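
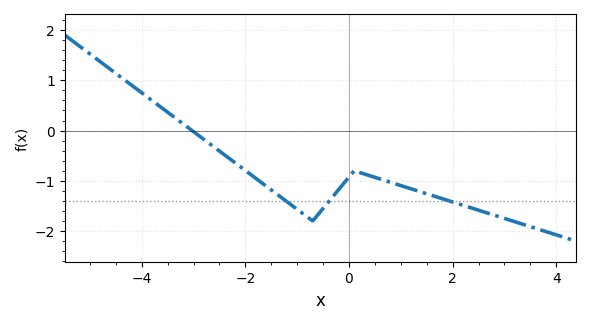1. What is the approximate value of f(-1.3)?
-1.3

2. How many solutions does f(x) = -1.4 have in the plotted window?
3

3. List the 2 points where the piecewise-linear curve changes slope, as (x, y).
(-0.7, -1.8); (0.1, -0.8)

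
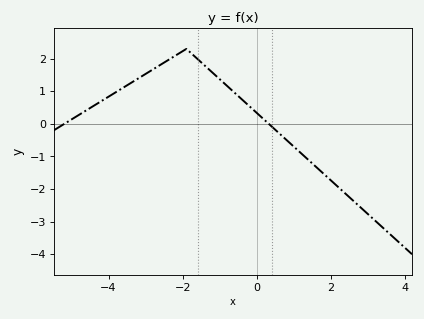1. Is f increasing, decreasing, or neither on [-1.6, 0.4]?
decreasing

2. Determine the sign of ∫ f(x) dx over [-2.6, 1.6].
positive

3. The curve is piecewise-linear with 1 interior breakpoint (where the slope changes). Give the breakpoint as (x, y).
(-1.9, 2.3)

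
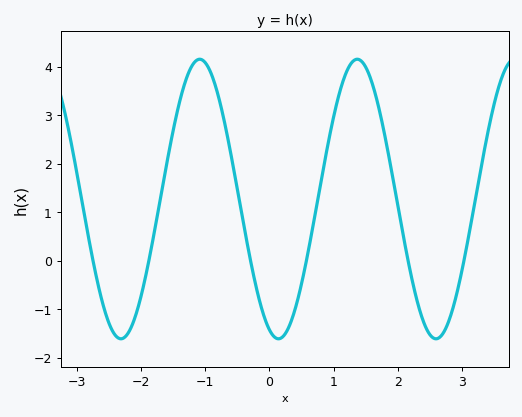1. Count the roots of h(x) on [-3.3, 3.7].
6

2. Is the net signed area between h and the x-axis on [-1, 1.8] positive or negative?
positive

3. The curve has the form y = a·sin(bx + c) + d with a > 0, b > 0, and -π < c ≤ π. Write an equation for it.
y = 2.88sin(2.56x - 1.93) + 1.27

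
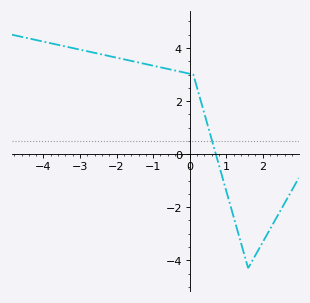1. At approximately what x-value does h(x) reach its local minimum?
1.6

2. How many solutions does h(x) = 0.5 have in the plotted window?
1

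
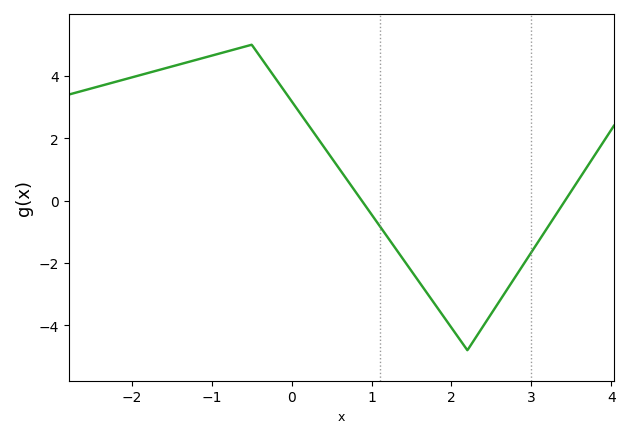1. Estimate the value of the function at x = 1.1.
-0.807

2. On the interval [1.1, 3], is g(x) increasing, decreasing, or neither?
neither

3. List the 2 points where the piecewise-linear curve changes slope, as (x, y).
(-0.5, 5); (2.2, -4.8)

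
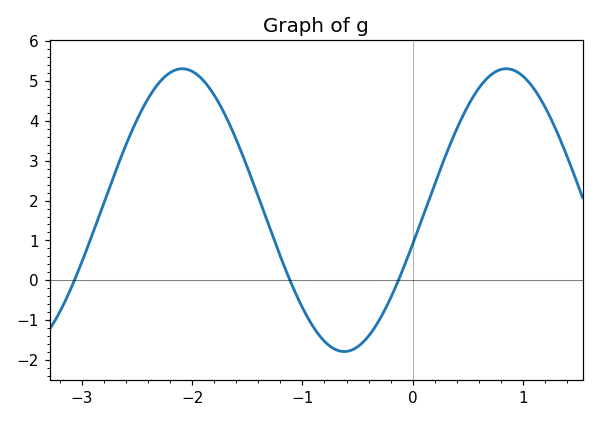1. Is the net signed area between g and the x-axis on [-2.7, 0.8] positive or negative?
positive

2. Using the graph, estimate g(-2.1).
5.31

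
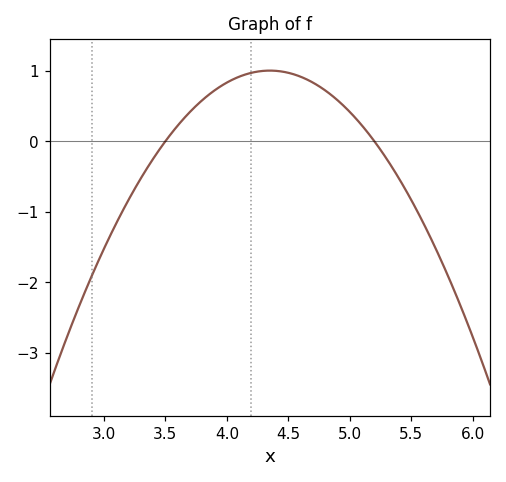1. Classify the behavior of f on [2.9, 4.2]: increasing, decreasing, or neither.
increasing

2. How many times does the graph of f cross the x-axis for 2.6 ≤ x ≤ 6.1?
2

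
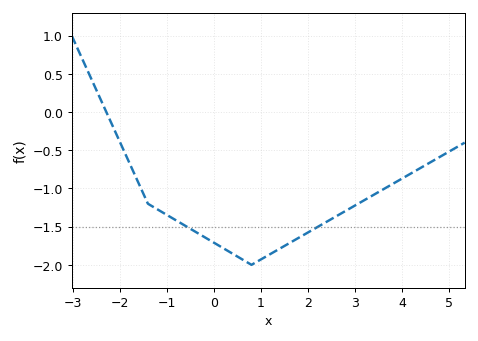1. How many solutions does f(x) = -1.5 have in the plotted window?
2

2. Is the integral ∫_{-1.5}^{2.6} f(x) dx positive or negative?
negative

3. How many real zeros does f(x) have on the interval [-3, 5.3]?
1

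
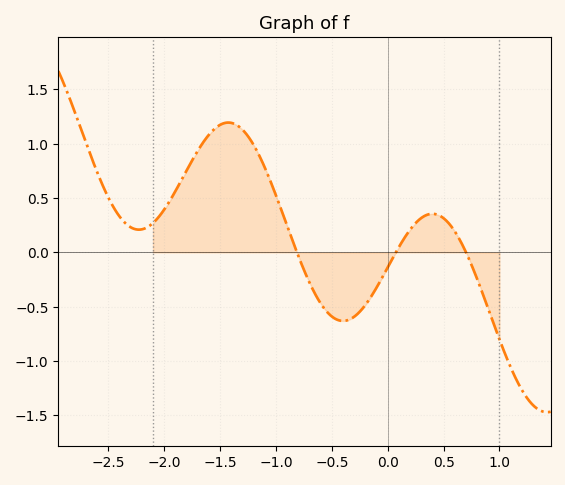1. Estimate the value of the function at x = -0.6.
-0.45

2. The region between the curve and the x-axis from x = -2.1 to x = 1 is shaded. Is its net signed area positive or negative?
positive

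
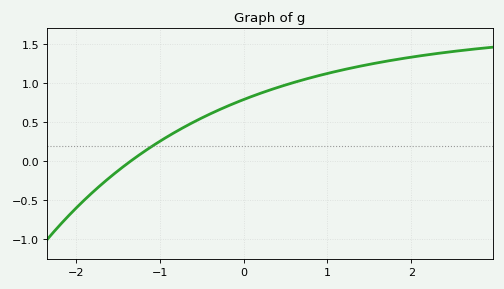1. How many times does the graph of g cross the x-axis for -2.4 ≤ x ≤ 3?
1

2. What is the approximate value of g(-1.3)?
0.04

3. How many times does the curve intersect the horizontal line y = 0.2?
1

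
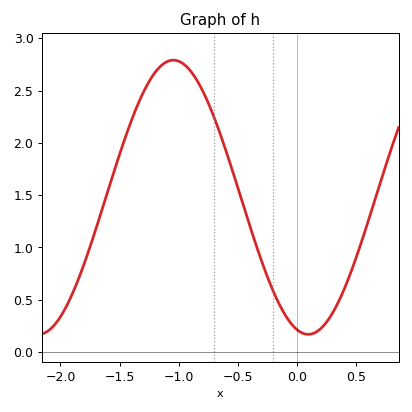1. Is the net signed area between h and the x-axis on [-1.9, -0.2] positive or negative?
positive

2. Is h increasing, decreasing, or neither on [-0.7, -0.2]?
decreasing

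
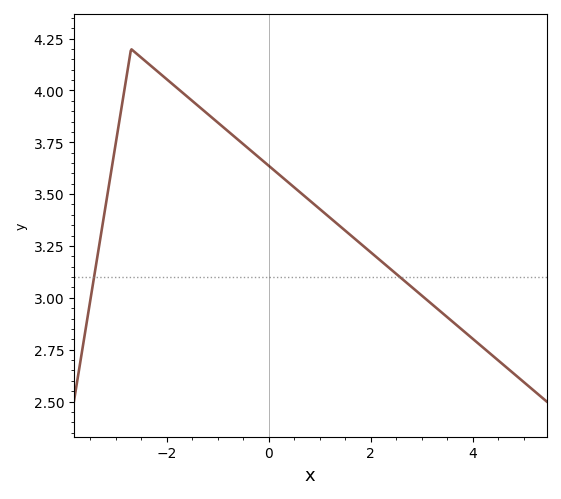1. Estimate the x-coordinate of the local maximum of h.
-2.6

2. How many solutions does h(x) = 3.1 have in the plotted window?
2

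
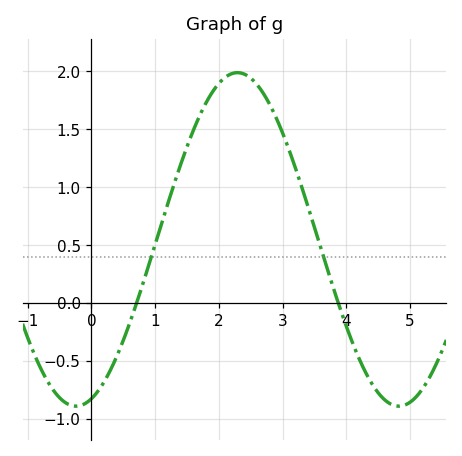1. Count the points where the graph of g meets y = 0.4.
2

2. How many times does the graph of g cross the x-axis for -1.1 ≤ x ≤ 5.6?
2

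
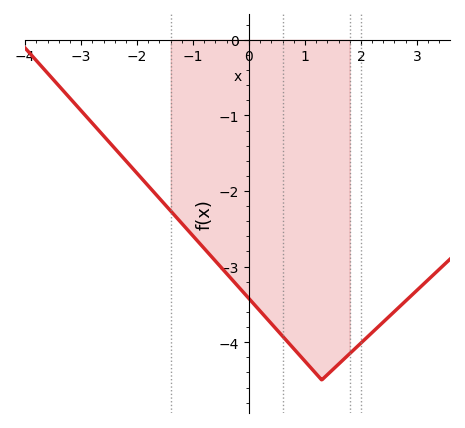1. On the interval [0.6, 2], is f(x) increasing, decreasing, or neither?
neither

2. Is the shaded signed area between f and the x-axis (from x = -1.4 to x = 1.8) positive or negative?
negative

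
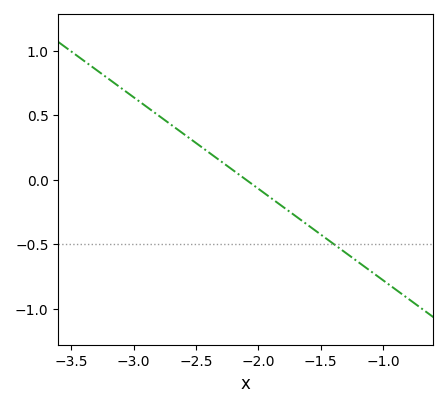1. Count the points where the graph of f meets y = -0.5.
1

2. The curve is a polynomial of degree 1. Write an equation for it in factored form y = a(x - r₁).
y = -0.71(x + 2.1)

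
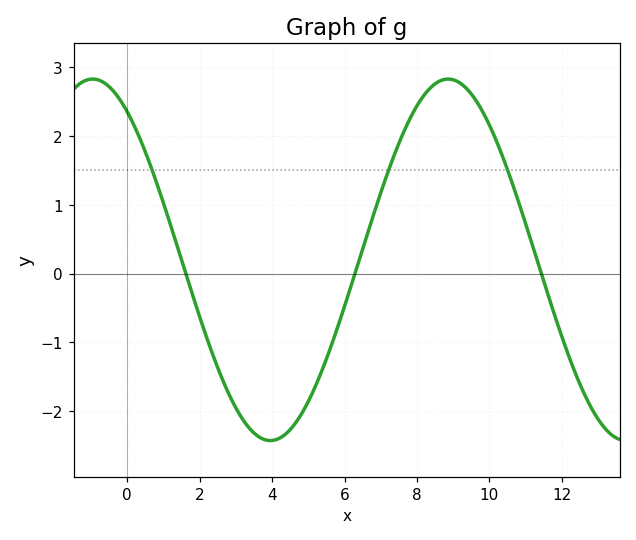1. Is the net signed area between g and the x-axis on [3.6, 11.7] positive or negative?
positive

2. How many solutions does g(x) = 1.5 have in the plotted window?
3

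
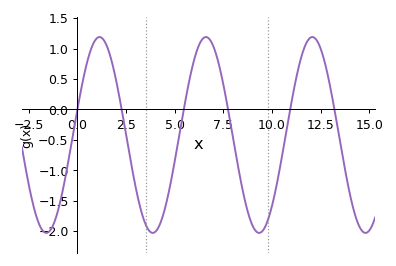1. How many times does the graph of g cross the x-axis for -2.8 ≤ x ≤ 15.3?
6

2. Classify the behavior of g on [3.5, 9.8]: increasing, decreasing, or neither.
neither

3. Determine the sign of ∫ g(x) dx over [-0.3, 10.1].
negative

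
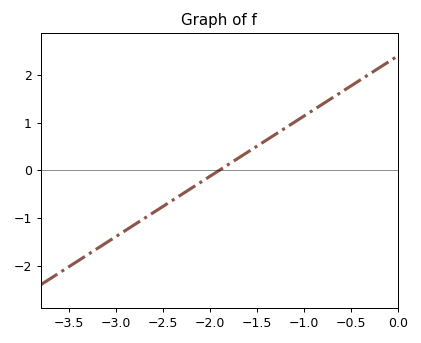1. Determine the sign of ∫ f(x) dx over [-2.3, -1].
positive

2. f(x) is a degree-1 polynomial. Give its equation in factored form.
y = 1.26(x + 1.9)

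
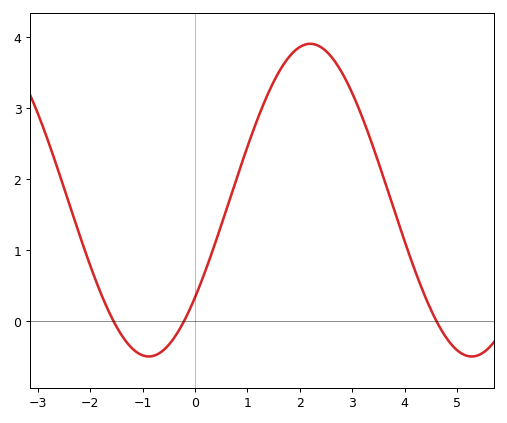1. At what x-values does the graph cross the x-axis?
-1.6, -0.2, 4.6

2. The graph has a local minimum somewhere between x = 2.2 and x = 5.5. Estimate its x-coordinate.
5.2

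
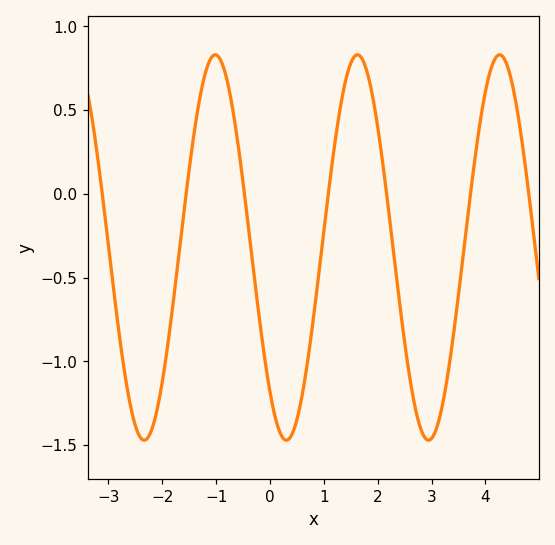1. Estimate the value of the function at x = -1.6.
-0.1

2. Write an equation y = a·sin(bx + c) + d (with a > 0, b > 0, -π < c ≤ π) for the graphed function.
y = 1.15sin(2.4x - 2.3) - 0.32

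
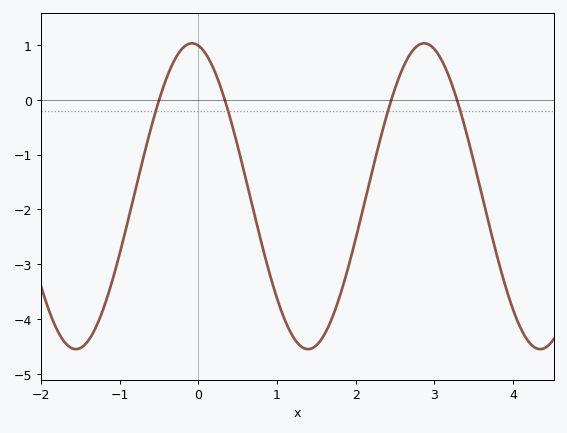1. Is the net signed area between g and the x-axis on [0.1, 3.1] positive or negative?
negative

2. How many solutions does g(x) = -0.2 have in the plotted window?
4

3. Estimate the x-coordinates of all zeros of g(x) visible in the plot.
-0.5, 0.3, 2.5, 3.3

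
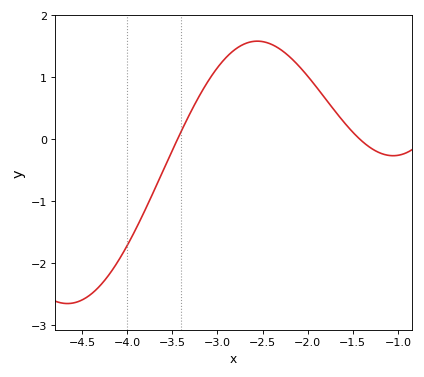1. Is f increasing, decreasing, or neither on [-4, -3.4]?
increasing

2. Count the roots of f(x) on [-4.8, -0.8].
2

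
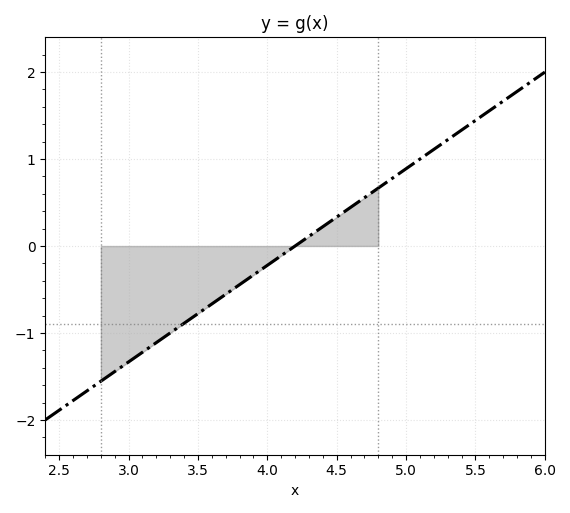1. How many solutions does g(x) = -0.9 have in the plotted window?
1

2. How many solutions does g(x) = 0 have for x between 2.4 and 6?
1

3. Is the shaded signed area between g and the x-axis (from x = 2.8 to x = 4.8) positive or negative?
negative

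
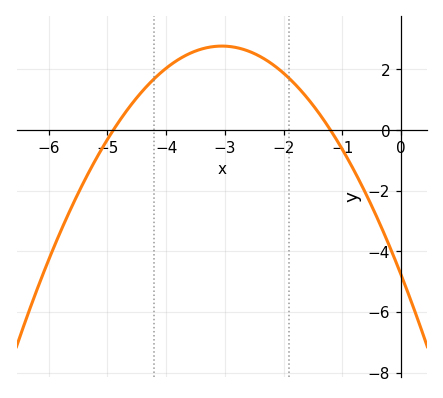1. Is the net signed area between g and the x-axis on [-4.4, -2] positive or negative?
positive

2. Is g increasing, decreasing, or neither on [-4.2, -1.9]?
neither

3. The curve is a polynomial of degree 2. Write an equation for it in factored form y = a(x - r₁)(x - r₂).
y = -0.81(x + 4.9)(x + 1.2)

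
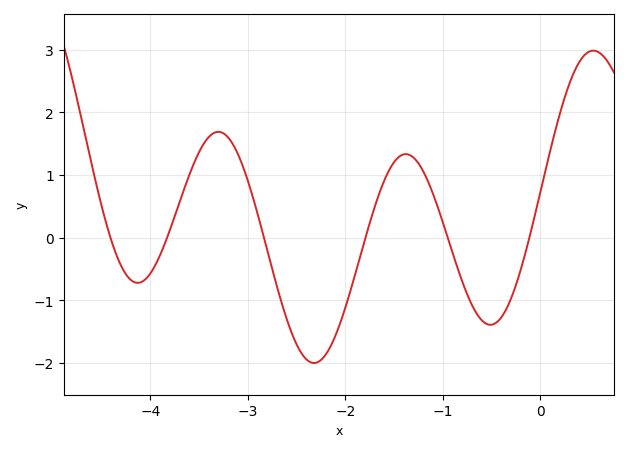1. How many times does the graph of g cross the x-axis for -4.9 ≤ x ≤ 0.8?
6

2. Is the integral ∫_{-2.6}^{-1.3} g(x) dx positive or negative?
negative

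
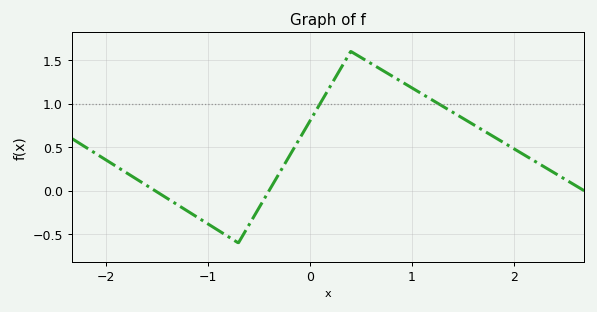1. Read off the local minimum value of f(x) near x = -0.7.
-0.599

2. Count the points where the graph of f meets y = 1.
2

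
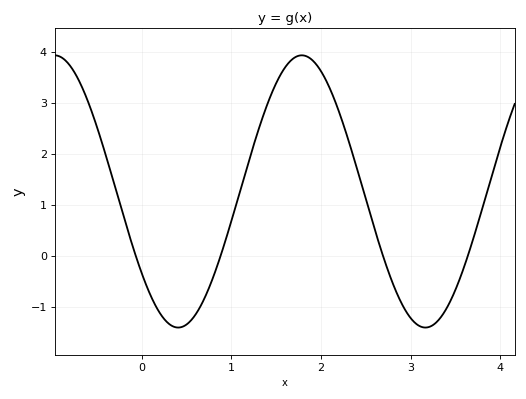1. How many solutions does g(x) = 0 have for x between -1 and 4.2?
4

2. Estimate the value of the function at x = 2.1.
3.3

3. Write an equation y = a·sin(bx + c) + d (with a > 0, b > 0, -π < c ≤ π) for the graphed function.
y = 2.67sin(2.3x - 2.5) + 1.26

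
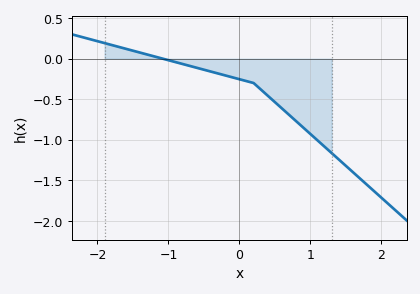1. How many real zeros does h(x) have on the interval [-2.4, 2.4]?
1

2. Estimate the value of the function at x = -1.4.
0.075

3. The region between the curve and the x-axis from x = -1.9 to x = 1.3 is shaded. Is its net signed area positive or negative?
negative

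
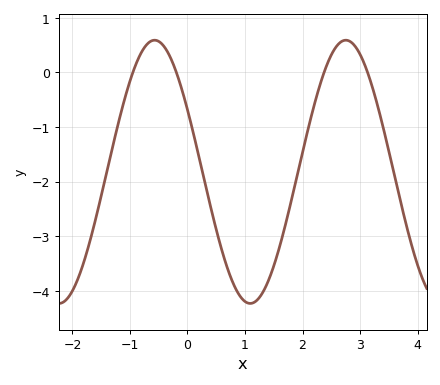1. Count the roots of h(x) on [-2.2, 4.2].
4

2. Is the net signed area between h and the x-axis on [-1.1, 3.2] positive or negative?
negative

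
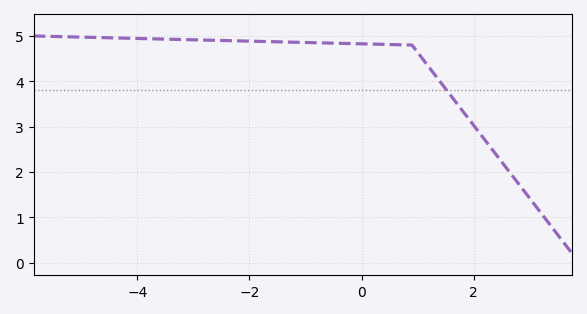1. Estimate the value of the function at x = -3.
4.92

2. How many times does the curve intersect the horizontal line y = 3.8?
1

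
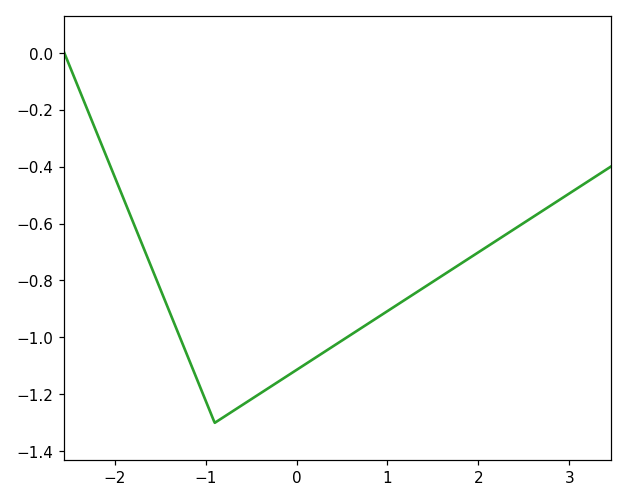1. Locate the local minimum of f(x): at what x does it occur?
-0.899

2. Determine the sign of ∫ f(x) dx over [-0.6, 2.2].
negative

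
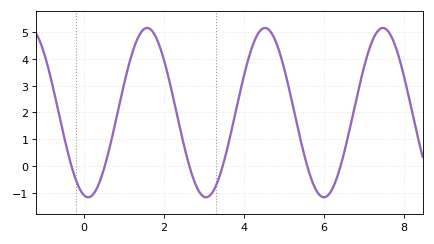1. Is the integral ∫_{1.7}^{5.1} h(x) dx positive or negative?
positive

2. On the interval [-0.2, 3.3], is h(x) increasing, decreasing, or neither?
neither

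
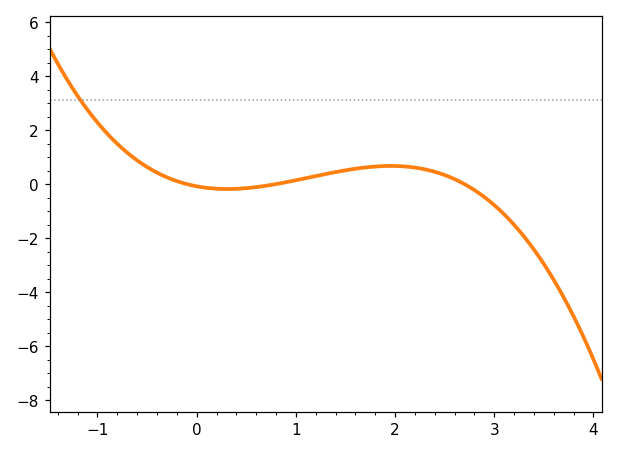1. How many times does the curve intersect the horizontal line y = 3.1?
1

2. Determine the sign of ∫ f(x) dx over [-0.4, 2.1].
positive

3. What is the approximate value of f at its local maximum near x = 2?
0.6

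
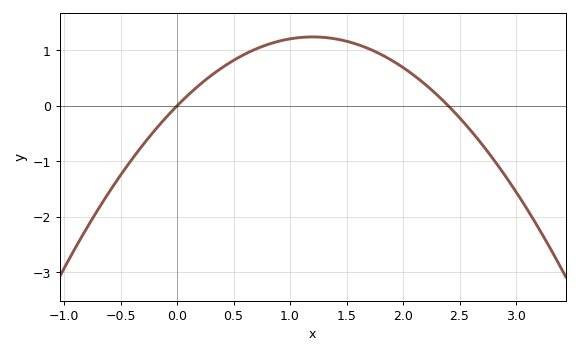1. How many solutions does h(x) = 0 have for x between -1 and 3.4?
2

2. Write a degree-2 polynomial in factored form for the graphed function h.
y = -0.86(x - 0)(x - 2.4)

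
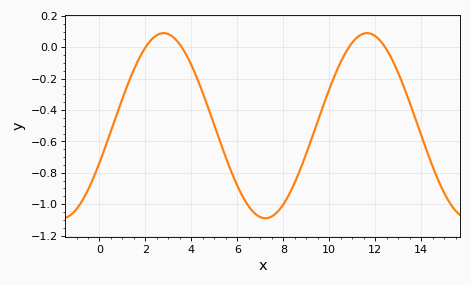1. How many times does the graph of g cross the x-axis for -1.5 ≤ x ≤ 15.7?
4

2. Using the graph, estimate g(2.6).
0.085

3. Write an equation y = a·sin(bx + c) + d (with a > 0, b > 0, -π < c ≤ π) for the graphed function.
y = 0.59sin(0.71x - 0.412) - 0.5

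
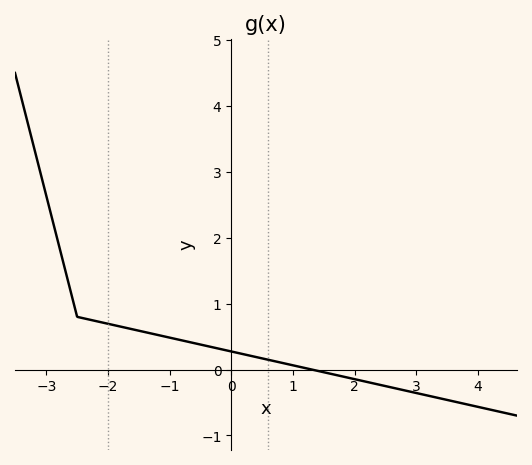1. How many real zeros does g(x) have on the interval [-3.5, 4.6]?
1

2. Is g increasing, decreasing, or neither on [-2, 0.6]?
decreasing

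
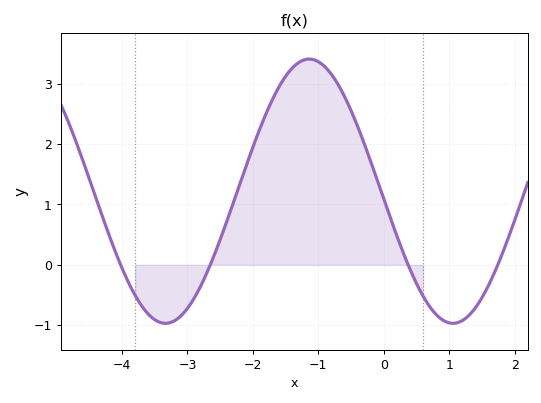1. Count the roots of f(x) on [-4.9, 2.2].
4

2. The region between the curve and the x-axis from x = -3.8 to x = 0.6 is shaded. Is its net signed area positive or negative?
positive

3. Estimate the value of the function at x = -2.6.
0.1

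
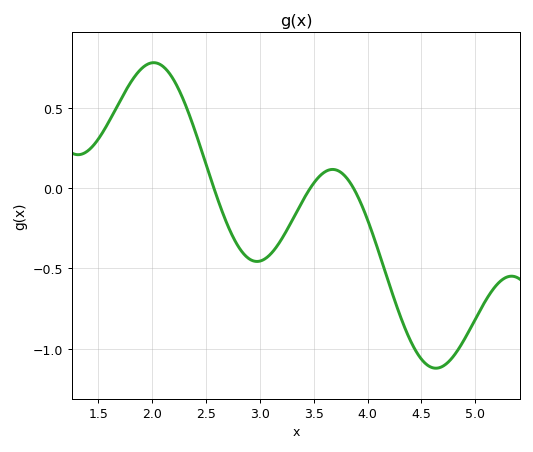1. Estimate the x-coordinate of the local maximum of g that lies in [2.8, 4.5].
3.7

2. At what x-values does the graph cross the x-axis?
2.6, 3.5, 3.9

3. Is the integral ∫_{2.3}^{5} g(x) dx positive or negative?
negative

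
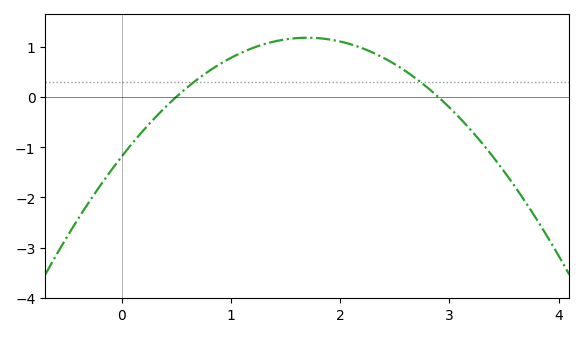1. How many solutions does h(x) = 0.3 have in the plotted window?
2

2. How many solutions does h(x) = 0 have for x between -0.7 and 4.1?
2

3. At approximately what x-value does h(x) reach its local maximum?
1.7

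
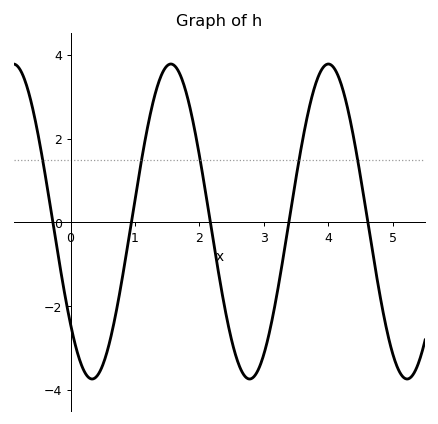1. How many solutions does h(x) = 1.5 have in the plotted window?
5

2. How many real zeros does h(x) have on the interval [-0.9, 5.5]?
5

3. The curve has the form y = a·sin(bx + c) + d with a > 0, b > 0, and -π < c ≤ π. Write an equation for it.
y = 3.76sin(2.57x - 2.43) + 0.02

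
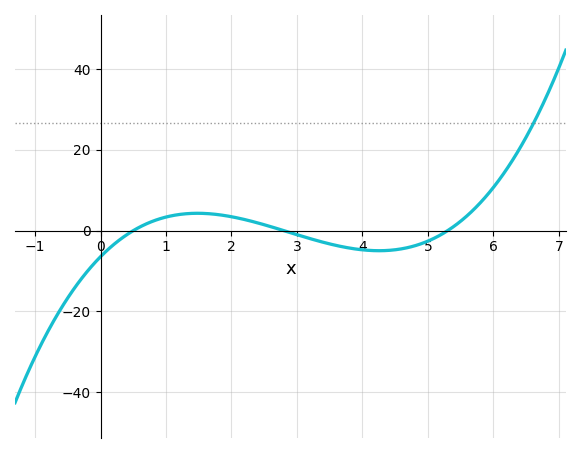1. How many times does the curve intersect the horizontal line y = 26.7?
1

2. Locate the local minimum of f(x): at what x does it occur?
4.25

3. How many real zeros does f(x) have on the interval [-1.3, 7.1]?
3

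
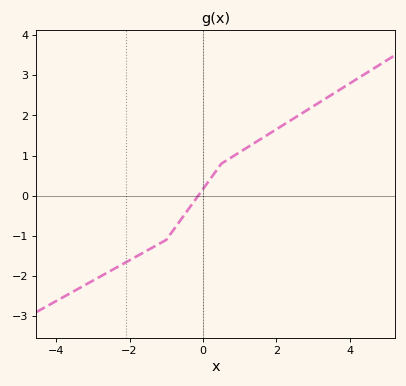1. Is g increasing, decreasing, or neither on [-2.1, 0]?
increasing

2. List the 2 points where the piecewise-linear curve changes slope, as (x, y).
(-1, -1.1); (0.5, 0.8)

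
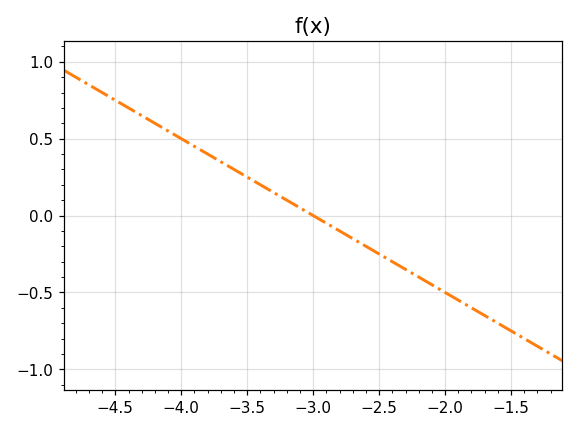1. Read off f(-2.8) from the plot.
-0.1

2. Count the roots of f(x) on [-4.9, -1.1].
1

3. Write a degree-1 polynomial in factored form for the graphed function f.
y = -0.5(x + 3)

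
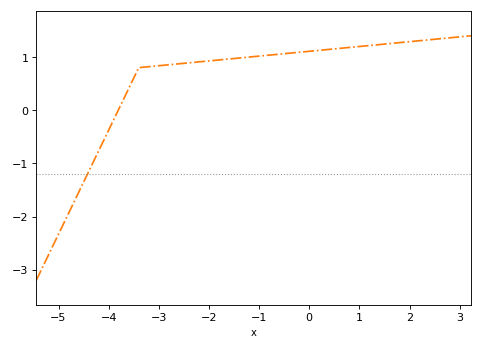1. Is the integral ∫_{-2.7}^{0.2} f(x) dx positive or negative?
positive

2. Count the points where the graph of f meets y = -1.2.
1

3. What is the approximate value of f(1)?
1.2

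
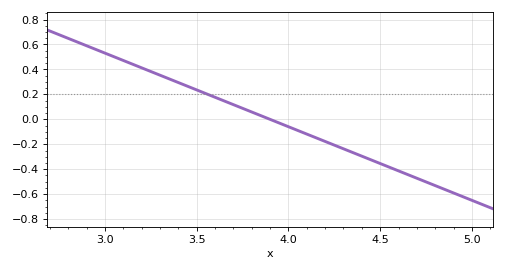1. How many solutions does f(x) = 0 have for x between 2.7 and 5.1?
1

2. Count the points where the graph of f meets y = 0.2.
1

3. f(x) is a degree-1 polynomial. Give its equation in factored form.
y = -0.59(x - 3.9)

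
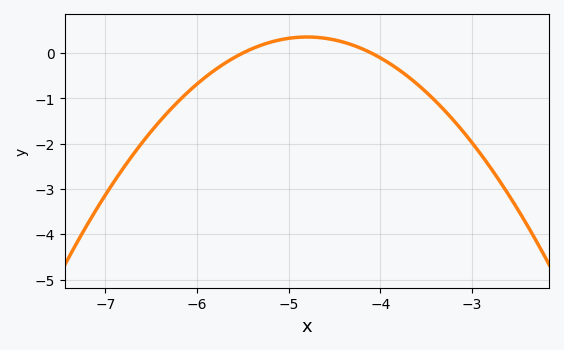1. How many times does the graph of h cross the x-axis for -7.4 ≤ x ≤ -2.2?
2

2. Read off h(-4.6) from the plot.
0.3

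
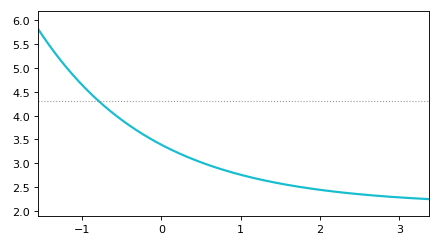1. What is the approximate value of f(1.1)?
2.72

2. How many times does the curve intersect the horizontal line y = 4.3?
1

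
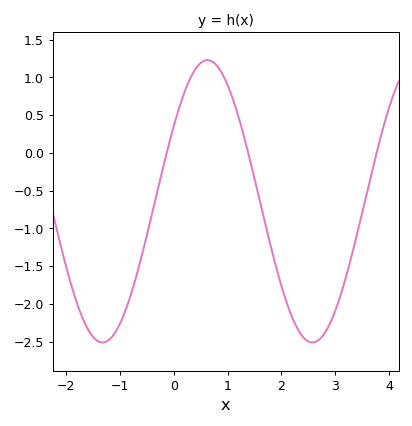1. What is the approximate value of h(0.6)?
1.25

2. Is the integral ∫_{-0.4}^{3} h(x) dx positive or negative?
negative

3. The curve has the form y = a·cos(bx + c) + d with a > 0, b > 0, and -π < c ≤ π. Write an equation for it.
y = 1.87cos(1.6x - 1) - 0.64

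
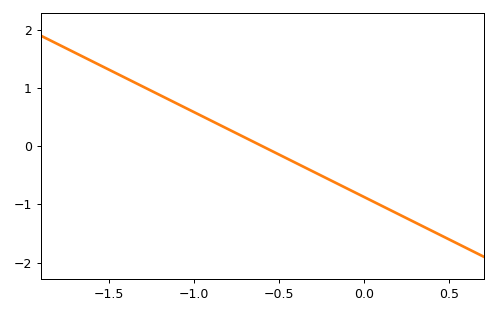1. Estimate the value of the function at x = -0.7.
0.146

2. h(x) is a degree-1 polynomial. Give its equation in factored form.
y = -1.46(x + 0.6)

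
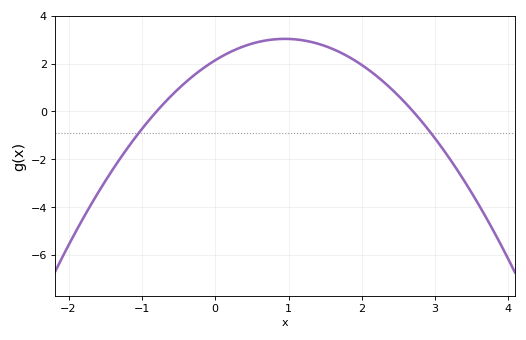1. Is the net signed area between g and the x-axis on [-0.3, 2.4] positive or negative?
positive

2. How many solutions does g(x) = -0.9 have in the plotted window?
2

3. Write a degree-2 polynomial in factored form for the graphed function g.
y = -0.99(x + 0.8)(x - 2.7)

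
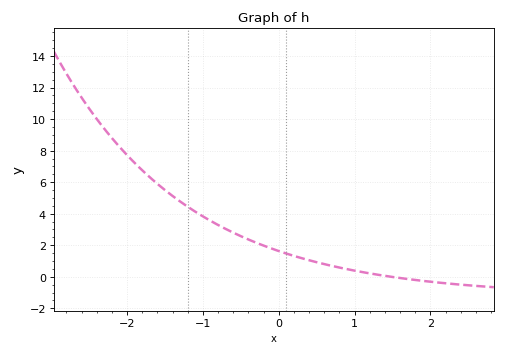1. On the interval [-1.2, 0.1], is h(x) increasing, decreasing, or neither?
decreasing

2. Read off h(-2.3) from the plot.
9.4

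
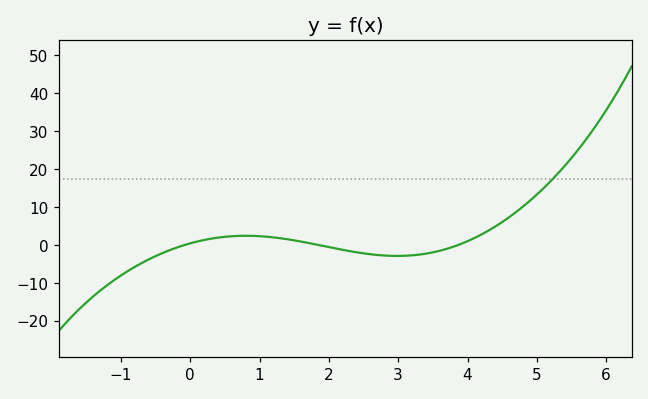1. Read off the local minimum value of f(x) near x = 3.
-2.93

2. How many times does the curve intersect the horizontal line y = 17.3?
1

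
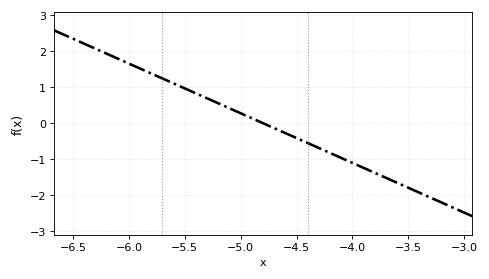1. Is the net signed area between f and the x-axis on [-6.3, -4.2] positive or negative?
positive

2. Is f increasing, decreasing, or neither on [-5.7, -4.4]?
decreasing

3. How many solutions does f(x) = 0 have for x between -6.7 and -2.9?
1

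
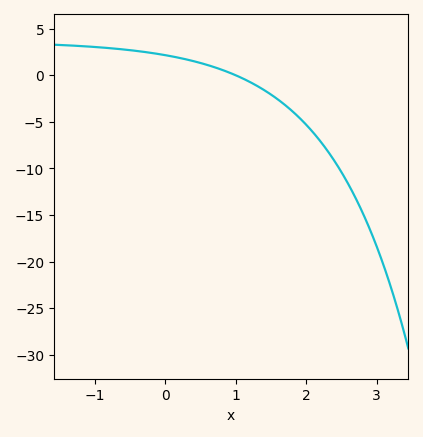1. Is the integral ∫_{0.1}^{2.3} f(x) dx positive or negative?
negative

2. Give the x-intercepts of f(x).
0.997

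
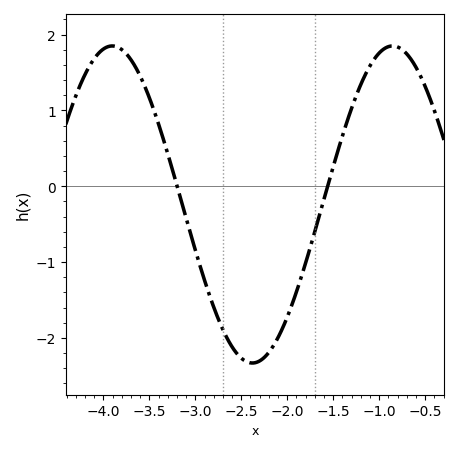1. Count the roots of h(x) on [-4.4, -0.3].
2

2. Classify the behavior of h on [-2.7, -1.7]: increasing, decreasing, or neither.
neither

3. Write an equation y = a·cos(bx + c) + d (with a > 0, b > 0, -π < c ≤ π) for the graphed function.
y = 2.09cos(2.06x + 1.76) - 0.24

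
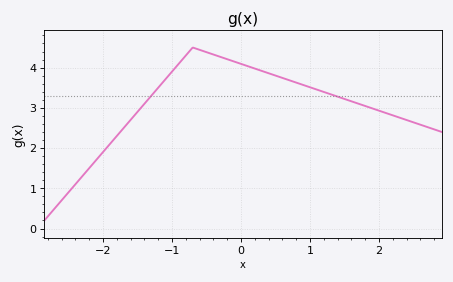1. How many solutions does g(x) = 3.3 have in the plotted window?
2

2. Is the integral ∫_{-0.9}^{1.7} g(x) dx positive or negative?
positive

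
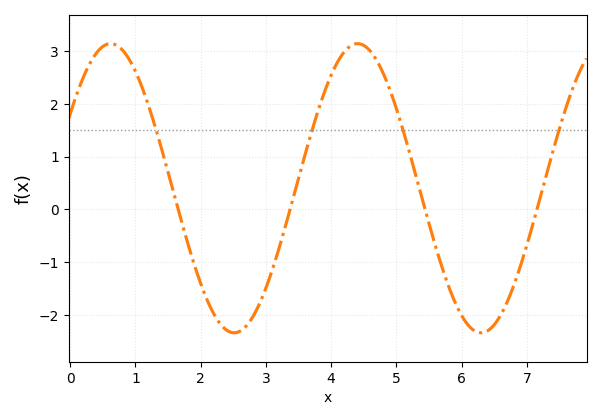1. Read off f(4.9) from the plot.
2.3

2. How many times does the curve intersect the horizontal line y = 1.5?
4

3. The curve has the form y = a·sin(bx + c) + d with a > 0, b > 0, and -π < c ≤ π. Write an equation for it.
y = 2.74sin(1.7x + 0.54) + 0.4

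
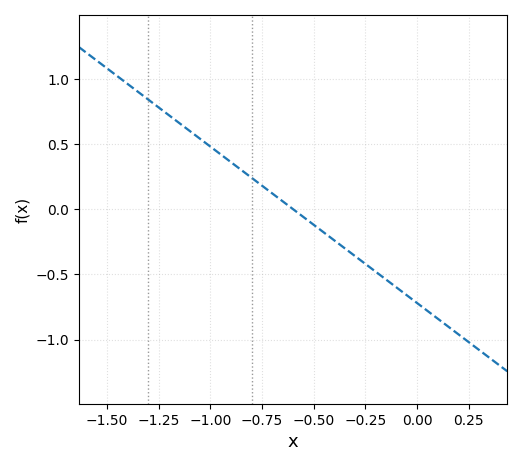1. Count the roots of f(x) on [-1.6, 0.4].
1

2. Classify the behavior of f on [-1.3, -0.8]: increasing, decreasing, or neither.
decreasing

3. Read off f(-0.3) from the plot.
-0.36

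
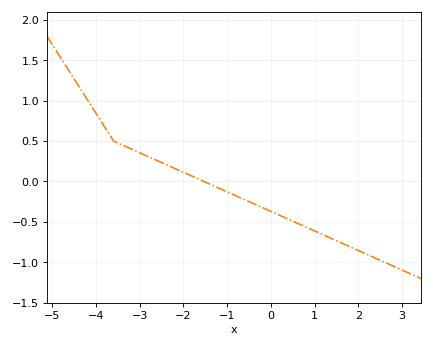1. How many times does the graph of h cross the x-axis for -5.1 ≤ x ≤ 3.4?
1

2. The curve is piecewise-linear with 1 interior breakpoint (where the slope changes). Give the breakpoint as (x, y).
(-3.6, 0.5)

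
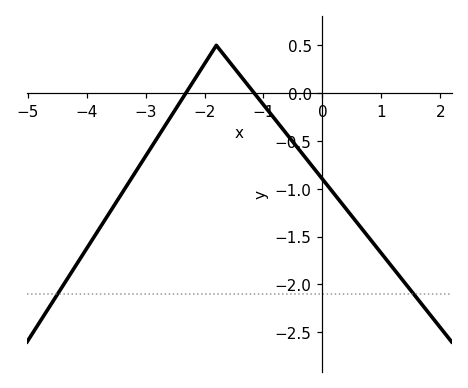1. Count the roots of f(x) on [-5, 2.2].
2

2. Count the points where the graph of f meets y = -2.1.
2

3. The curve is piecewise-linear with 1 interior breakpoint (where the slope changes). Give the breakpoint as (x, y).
(-1.8, 0.5)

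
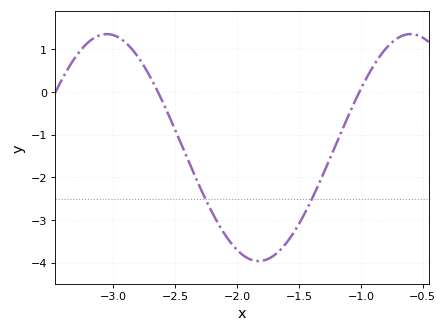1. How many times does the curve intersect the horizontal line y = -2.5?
2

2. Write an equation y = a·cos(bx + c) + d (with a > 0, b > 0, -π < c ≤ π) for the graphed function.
y = 2.66cos(2.6x + 1.5) - 1.3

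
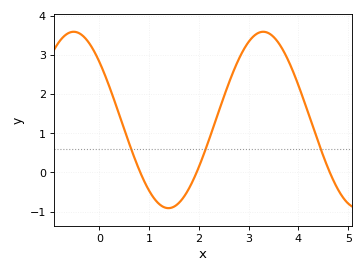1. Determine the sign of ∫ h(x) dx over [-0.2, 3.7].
positive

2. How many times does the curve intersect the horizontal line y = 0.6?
3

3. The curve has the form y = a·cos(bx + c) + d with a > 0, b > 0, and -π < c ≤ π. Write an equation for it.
y = 2.25cos(1.6x + 0.85) + 1.34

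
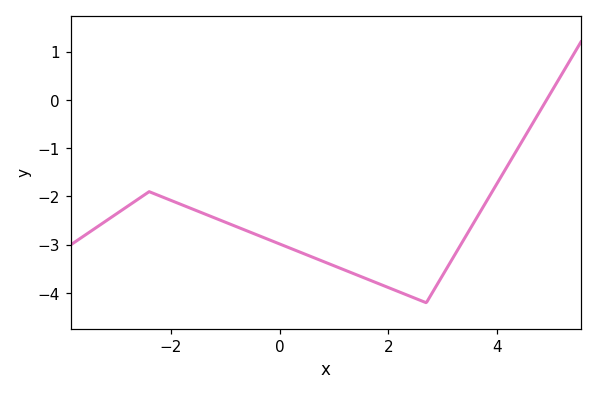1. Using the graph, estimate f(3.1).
-3.44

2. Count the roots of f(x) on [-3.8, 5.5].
1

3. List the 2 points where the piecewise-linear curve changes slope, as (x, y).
(-2.4, -1.9); (2.7, -4.2)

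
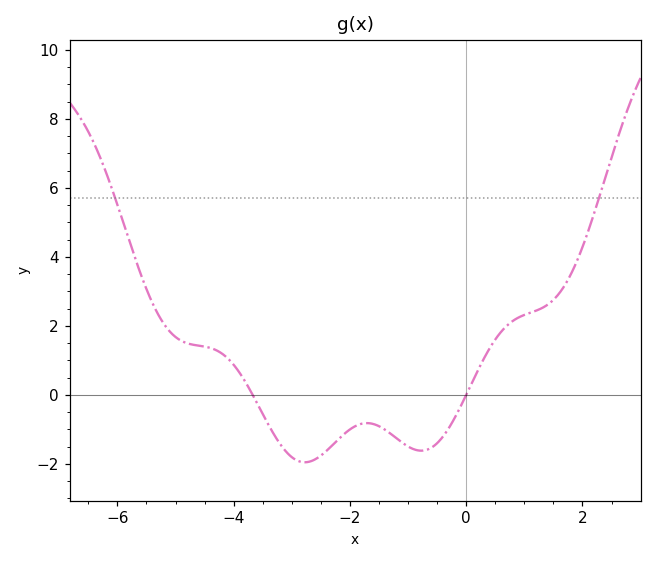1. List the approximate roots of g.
-3.6, 0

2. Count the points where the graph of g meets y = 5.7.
2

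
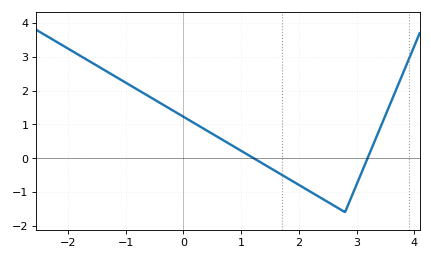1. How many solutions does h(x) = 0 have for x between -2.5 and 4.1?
2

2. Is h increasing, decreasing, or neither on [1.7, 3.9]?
neither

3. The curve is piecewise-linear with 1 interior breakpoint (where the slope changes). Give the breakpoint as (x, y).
(2.8, -1.6)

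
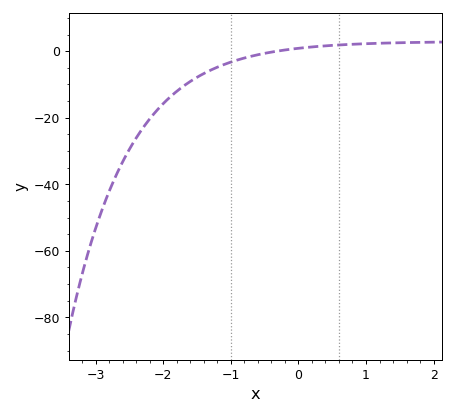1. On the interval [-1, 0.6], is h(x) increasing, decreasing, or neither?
increasing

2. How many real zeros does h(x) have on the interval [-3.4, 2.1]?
1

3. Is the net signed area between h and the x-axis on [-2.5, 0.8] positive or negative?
negative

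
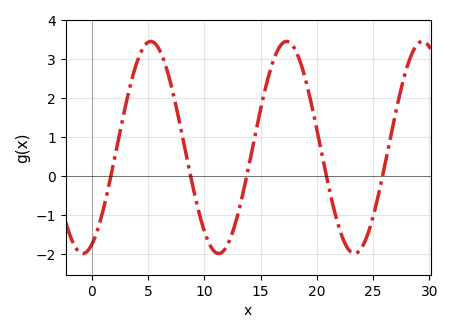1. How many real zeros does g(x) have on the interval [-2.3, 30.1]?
5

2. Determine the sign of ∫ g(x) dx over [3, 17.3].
positive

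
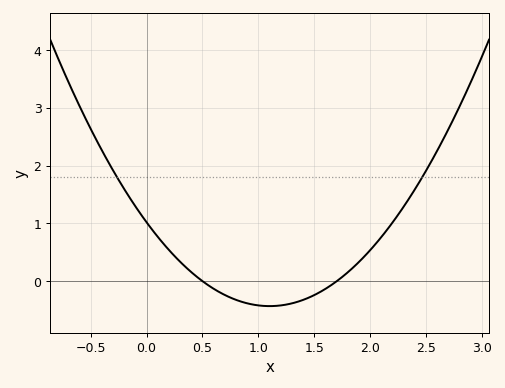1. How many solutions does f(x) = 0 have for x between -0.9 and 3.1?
2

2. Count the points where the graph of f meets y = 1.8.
2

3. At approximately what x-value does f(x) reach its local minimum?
1.1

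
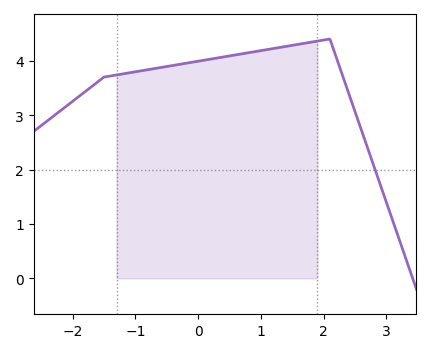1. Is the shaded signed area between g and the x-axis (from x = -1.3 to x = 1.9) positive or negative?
positive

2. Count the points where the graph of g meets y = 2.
1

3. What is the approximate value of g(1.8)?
4.34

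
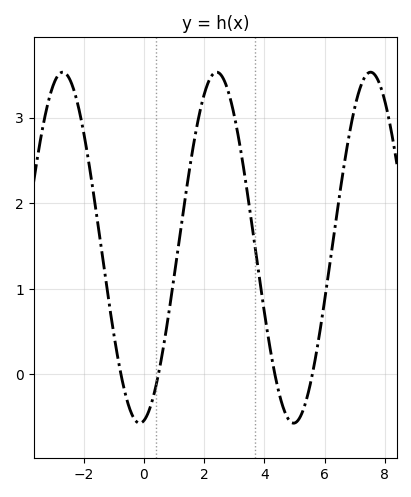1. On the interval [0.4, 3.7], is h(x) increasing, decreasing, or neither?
neither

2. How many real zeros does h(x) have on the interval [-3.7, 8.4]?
4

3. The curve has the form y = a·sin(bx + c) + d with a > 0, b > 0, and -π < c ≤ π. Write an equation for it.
y = 2.05sin(1.2x - 1.4) + 1.48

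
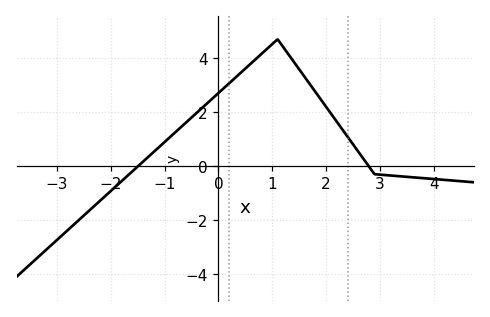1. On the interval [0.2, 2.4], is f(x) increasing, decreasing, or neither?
neither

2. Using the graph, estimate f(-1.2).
0.527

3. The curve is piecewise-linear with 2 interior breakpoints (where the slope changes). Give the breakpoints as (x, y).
(1.1, 4.7); (2.9, -0.3)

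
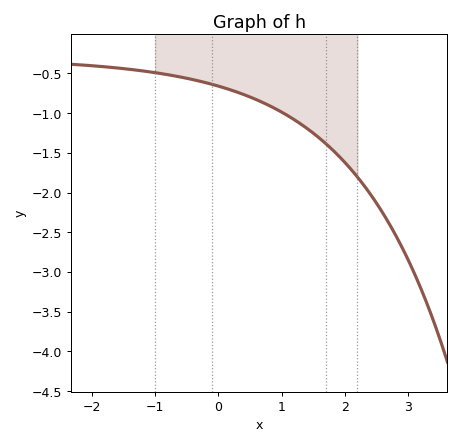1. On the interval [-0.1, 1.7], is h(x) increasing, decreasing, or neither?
decreasing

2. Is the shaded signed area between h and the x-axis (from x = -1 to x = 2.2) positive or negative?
negative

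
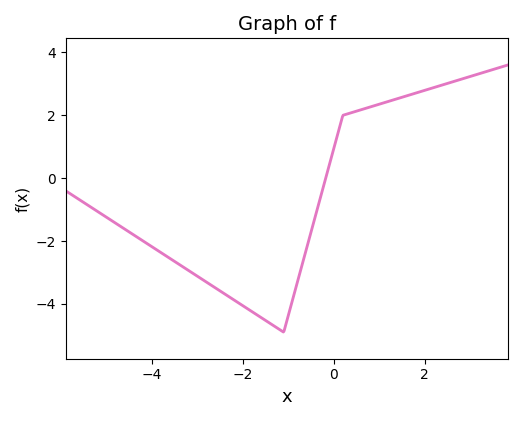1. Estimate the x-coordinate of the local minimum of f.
-1.1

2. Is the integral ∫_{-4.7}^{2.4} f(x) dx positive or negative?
negative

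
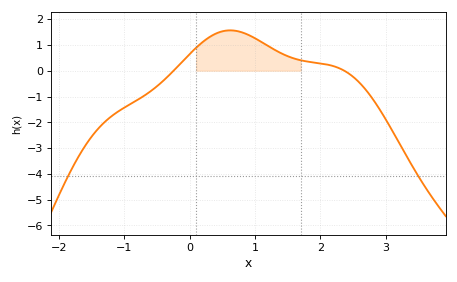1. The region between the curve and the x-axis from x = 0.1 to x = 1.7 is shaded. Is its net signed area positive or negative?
positive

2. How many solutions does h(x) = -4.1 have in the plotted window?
2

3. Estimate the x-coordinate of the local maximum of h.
0.6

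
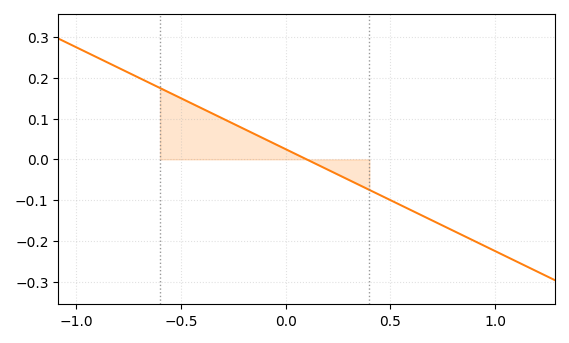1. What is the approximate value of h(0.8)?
-0.175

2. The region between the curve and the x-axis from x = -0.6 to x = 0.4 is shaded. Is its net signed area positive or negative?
positive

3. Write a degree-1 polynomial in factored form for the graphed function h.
y = -0.25(x - 0.1)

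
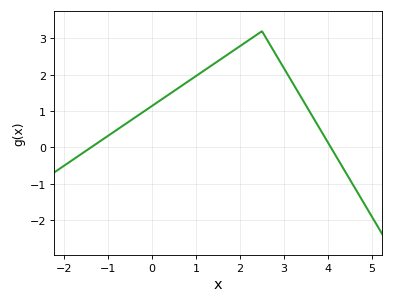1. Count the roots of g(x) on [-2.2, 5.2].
2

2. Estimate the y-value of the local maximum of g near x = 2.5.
3.2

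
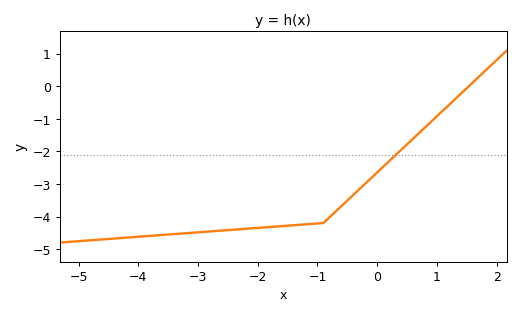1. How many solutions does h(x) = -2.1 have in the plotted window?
1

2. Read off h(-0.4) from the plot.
-3.3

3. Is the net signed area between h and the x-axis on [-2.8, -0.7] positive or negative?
negative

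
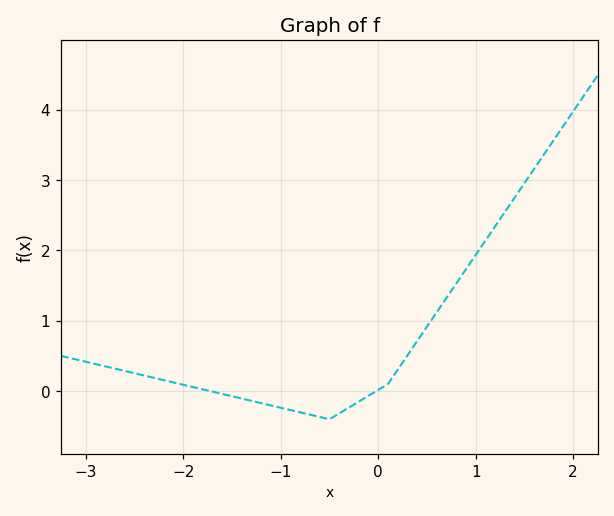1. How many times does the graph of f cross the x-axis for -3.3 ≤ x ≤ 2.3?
2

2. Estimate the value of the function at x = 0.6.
1.1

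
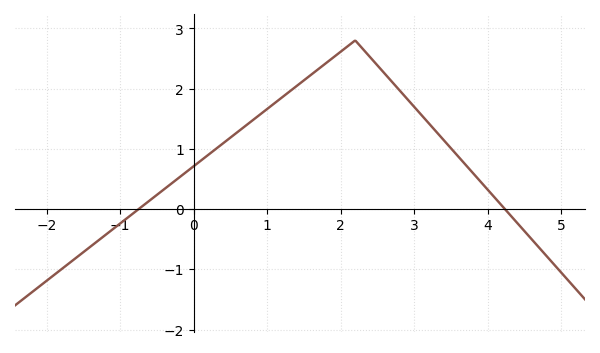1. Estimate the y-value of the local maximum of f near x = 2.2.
2.8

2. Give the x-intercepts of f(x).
-0.746, 4.24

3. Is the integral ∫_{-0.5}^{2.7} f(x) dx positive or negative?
positive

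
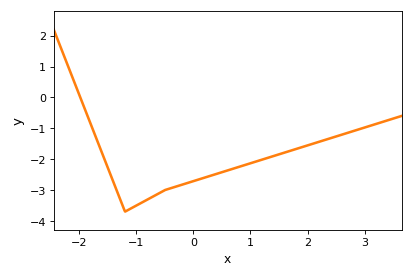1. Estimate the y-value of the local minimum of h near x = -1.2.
-3.7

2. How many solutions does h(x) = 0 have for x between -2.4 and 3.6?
1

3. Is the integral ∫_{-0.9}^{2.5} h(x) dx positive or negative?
negative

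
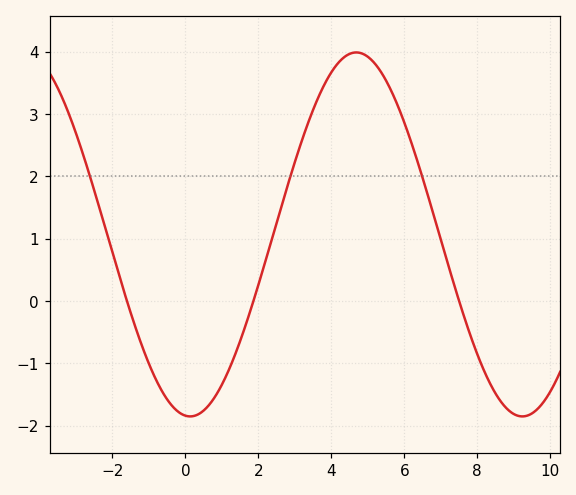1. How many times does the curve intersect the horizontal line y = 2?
3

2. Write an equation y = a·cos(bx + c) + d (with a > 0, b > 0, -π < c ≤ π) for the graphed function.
y = 2.92cos(0.69x + 3.05) + 1.07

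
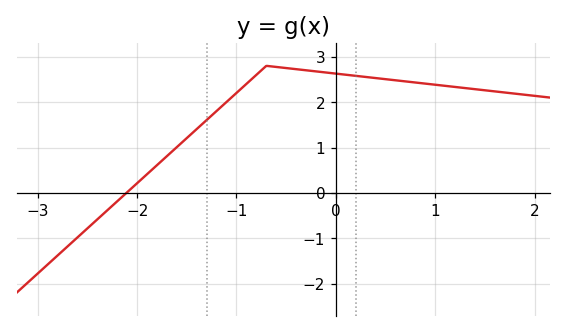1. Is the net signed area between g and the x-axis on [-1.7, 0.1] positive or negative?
positive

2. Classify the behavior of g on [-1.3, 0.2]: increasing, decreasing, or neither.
neither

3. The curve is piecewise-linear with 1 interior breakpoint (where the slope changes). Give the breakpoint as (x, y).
(-0.7, 2.8)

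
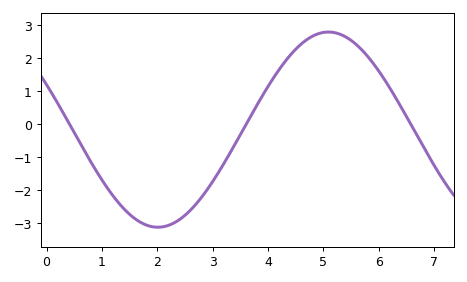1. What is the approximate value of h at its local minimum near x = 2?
-3.1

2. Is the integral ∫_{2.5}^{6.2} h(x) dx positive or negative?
positive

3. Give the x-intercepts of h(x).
0.4, 3.6, 6.6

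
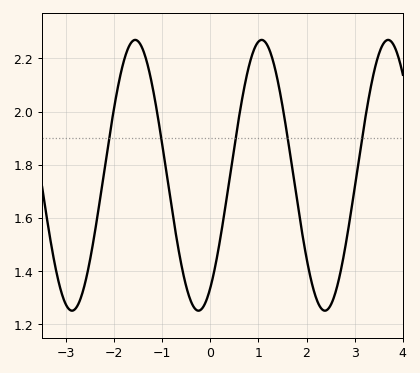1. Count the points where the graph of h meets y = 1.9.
5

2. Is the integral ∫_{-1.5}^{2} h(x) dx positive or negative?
positive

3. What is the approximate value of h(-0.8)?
1.63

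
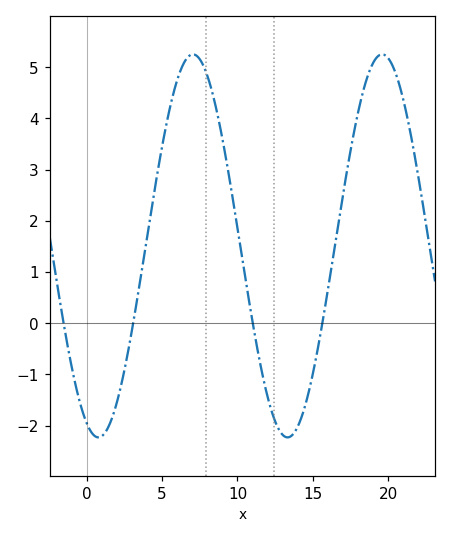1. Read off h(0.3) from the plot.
-2.1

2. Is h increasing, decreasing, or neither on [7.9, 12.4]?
decreasing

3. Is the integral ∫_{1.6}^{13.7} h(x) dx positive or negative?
positive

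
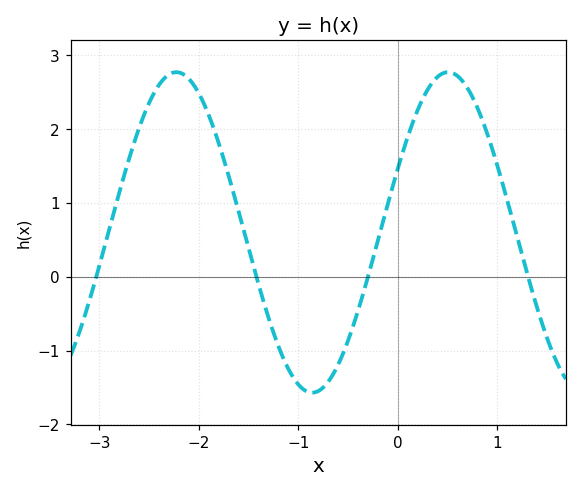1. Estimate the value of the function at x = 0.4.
2.71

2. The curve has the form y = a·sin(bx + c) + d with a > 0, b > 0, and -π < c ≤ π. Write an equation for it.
y = 2.17sin(2.3x + 0.41) + 0.6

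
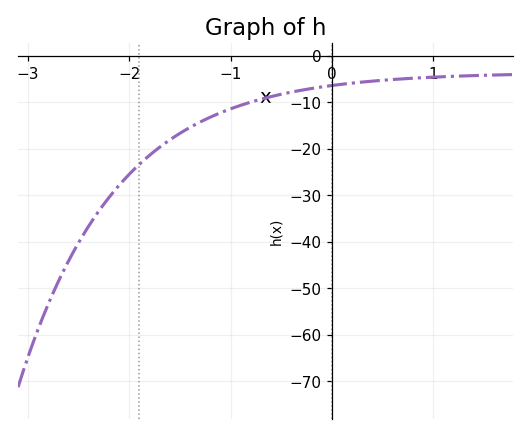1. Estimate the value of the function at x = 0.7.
-4.93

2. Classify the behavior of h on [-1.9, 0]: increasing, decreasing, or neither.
increasing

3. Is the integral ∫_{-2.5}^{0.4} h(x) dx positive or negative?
negative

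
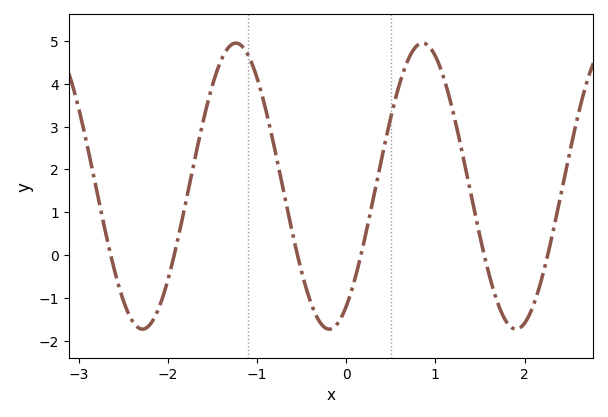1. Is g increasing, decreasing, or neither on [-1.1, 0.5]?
neither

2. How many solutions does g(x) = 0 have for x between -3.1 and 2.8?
6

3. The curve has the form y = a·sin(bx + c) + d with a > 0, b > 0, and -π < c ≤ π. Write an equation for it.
y = 3.34sin(3x - 1) + 1.61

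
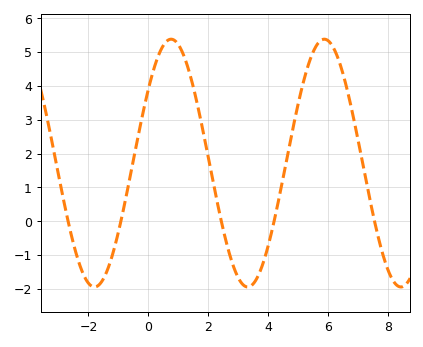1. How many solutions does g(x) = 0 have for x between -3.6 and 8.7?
5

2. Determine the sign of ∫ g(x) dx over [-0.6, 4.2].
positive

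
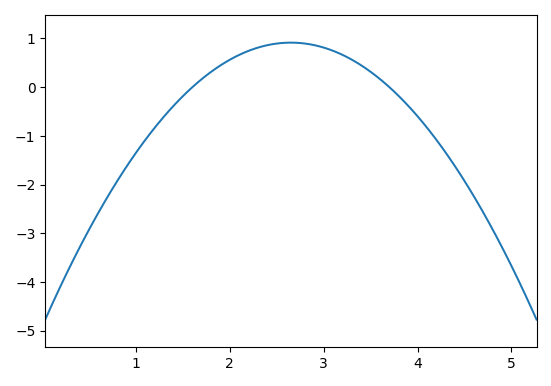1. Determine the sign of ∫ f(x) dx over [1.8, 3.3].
positive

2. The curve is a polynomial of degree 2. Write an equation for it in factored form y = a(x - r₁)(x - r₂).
y = -0.83(x - 1.6)(x - 3.7)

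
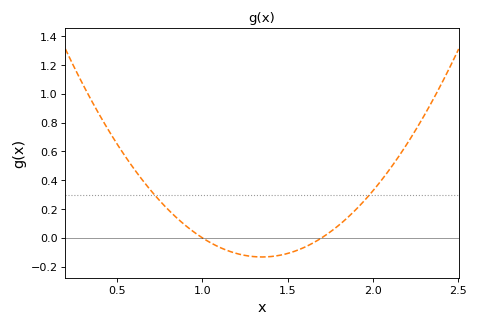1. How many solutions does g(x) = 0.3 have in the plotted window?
2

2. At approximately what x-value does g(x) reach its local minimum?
1.35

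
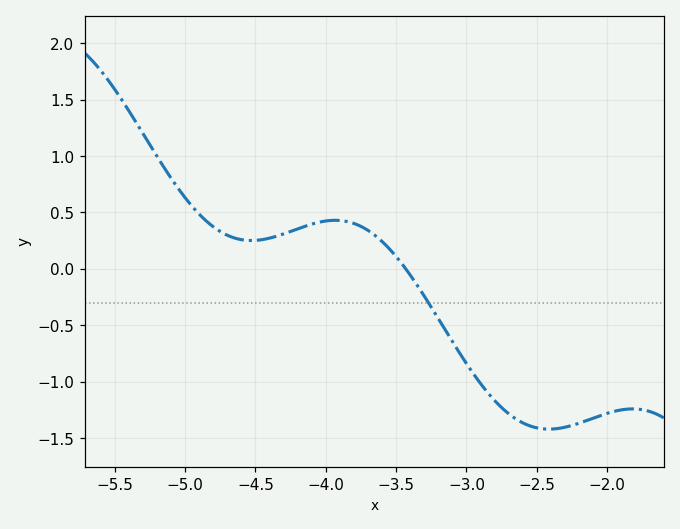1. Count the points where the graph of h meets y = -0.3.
1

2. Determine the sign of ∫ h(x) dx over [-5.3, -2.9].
positive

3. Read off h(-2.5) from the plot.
-1.41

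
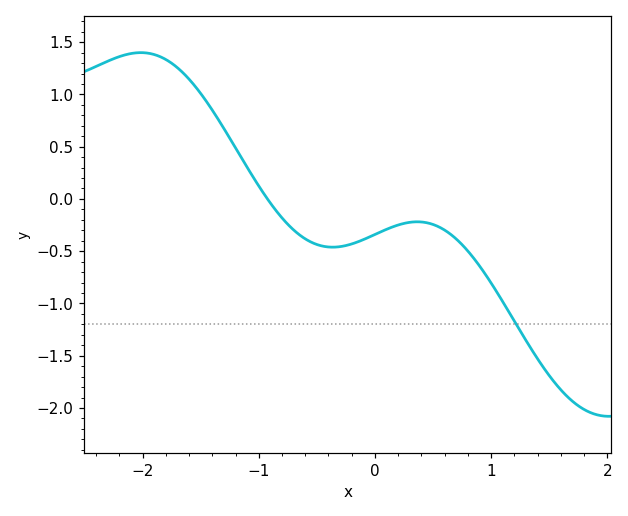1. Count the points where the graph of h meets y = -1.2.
1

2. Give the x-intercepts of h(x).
-0.9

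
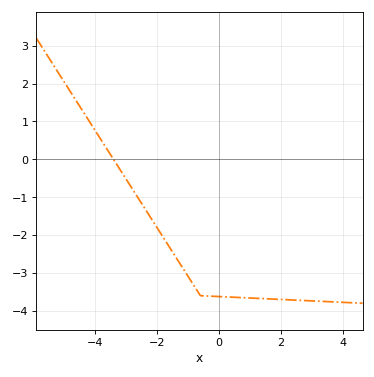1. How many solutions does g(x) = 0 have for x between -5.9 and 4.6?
1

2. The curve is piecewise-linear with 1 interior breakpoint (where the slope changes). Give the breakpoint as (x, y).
(-0.6, -3.6)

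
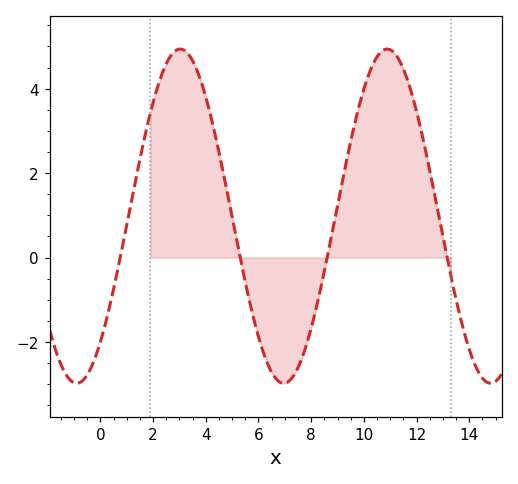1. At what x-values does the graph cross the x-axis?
0.8, 5.4, 8.6, 13.2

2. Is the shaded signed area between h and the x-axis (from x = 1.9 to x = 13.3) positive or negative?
positive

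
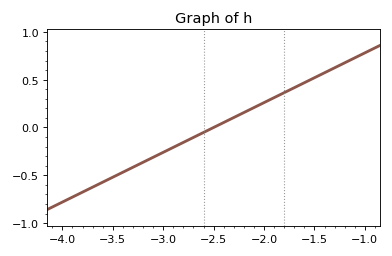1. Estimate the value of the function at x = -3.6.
-0.58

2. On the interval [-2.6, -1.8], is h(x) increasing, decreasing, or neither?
increasing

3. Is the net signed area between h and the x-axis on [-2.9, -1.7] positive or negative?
positive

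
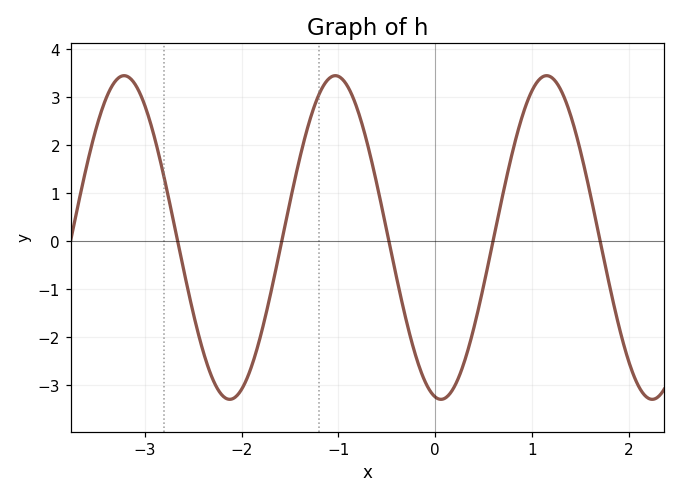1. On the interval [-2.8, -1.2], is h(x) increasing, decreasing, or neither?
neither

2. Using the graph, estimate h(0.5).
-0.921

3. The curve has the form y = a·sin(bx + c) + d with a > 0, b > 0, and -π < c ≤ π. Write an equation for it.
y = 3.37sin(2.88x - 1.74) + 0.08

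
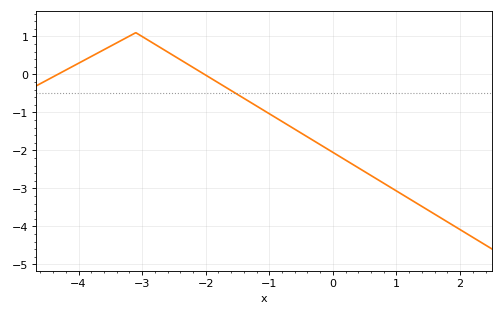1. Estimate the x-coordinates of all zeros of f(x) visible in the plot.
-4.33, -2.02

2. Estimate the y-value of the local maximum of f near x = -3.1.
1.1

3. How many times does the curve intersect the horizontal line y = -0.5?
1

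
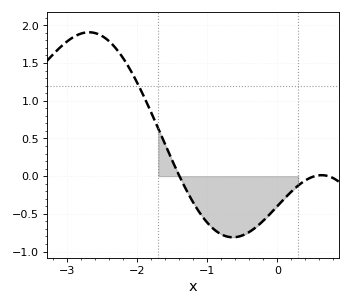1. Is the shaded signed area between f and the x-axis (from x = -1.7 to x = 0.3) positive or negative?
negative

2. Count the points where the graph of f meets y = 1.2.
1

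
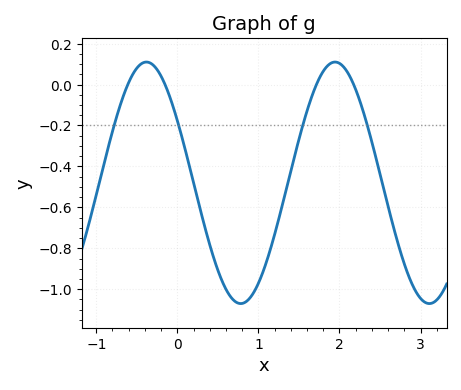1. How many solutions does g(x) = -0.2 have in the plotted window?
4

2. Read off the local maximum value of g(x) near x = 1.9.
0.11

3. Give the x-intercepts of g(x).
-0.611, -0.152, 1.72, 2.18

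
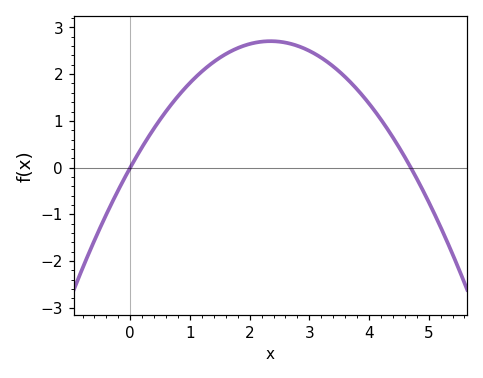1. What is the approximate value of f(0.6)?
1.2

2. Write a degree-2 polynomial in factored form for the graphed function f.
y = -0.49(x - 0)(x - 4.7)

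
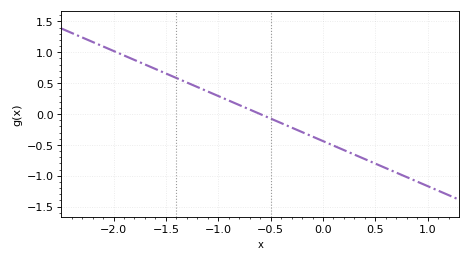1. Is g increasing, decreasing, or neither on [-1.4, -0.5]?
decreasing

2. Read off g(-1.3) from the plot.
0.511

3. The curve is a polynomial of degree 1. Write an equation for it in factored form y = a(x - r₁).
y = -0.73(x + 0.6)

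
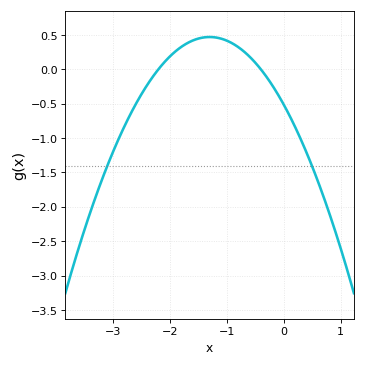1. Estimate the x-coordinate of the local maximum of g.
-1.3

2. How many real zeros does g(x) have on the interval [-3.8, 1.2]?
2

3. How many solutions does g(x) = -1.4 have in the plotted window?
2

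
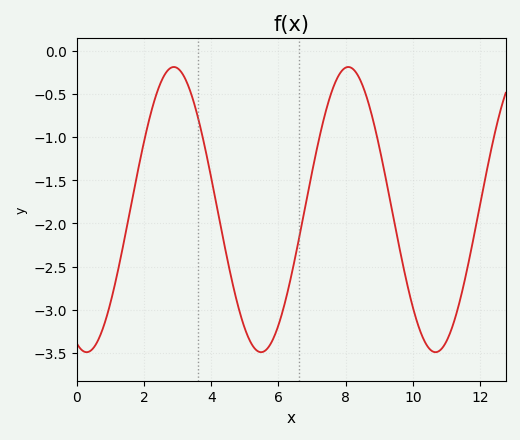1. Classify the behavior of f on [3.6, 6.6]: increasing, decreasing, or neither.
neither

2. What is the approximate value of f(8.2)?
-0.208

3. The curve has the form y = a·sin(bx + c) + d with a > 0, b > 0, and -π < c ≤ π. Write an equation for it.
y = 1.65sin(1.21x - 1.92) - 1.84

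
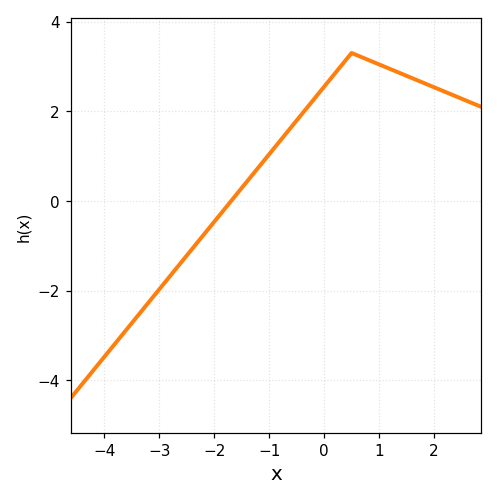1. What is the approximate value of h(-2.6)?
-1.4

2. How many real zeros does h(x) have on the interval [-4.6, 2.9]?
1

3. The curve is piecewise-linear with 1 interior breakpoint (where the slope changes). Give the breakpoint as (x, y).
(0.5, 3.3)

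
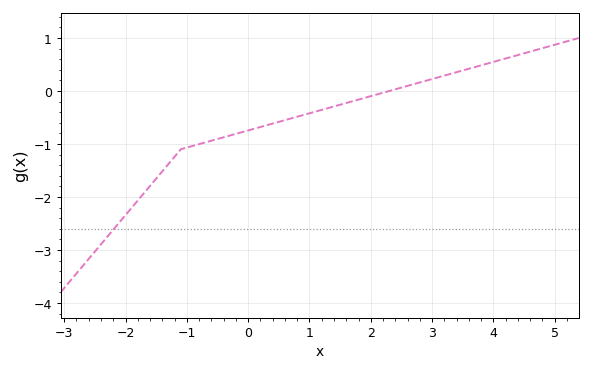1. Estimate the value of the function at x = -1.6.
-1.8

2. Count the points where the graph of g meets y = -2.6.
1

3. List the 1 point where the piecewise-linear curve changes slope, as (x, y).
(-1.1, -1.1)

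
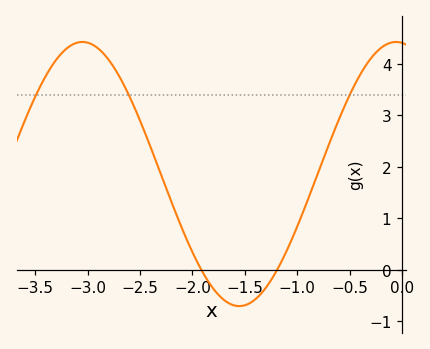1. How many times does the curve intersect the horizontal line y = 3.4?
3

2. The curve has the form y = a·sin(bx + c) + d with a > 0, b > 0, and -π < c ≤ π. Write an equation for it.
y = 2.57sin(2.1x + 1.7) + 1.86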